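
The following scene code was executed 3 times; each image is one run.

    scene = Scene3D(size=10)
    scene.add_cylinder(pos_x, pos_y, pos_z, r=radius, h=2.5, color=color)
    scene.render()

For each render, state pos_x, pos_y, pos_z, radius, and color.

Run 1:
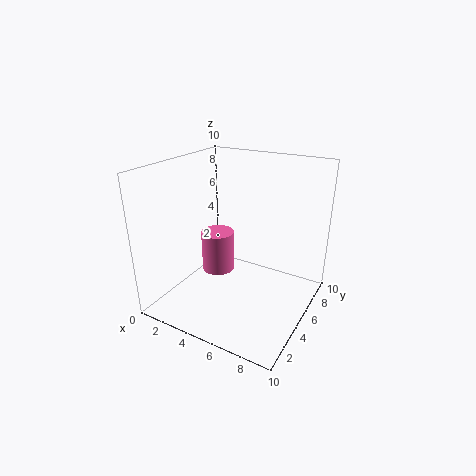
pos_x = 5
pos_y = 2.5
pos_z = 4
radius = 1
color = 'hotpink'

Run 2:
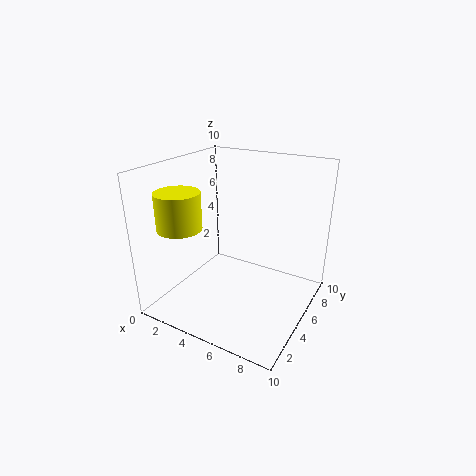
pos_x = 2
pos_y = 2.5
pos_z = 6
radius = 1.5
color = 'yellow'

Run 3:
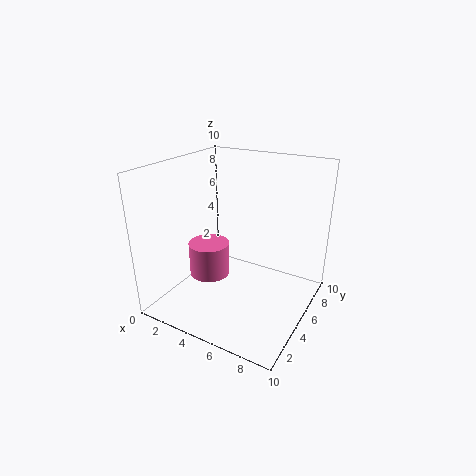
pos_x = 2.5
pos_y = 5
pos_z = 1.5
radius = 1.5
color = 'hotpink'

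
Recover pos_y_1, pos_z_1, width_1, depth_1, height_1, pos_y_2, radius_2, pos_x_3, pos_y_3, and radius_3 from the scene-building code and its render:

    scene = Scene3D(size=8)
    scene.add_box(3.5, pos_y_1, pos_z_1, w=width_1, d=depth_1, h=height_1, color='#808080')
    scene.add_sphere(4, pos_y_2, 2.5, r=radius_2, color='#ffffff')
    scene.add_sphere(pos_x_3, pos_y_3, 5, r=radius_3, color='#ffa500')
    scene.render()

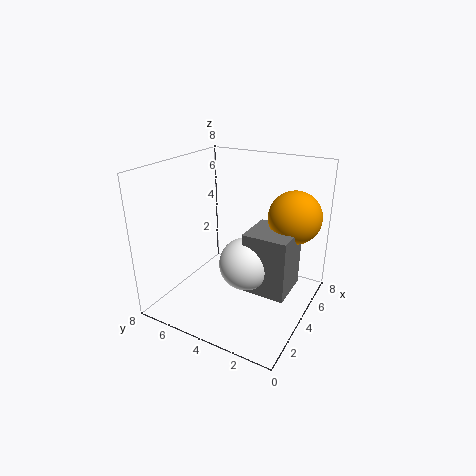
pos_y_1 = 1, pos_z_1 = 1, width_1 = 2.5, depth_1 = 2.5, height_1 = 3.5, pos_y_2 = 3.5, radius_2 = 1.5, pos_x_3 = 6, pos_y_3 = 1.5, radius_3 = 1.5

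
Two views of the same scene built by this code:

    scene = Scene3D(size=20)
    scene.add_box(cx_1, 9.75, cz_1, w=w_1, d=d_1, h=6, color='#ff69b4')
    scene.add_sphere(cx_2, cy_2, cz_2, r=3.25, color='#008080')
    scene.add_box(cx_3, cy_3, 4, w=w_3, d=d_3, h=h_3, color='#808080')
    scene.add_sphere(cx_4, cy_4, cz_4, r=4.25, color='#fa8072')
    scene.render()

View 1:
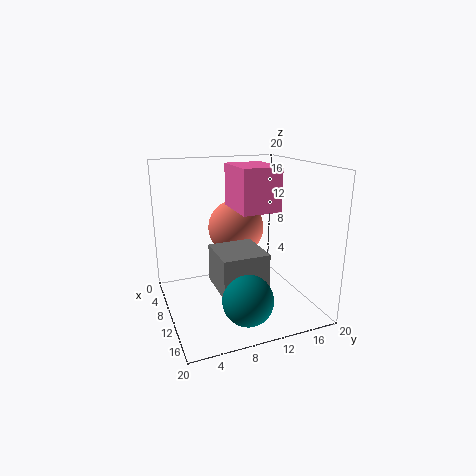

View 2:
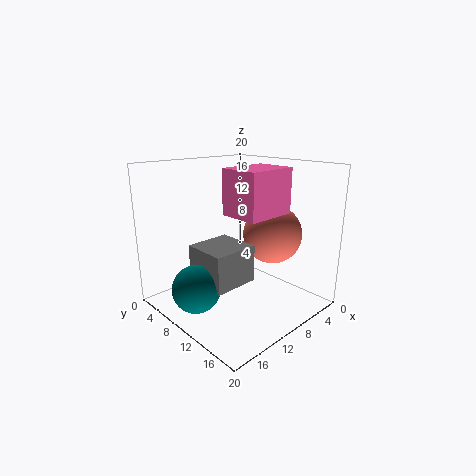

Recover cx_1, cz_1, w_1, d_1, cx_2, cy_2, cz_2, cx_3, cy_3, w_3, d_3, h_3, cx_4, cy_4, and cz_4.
cx_1 = 5.5, cz_1 = 13.75, w_1 = 7, d_1 = 5.5, cx_2 = 16.5, cy_2 = 8.75, cz_2 = 4, cx_3 = 9, cy_3 = 6, w_3 = 6.5, d_3 = 6.25, h_3 = 5.25, cx_4 = 4.75, cy_4 = 11.75, cz_4 = 9.75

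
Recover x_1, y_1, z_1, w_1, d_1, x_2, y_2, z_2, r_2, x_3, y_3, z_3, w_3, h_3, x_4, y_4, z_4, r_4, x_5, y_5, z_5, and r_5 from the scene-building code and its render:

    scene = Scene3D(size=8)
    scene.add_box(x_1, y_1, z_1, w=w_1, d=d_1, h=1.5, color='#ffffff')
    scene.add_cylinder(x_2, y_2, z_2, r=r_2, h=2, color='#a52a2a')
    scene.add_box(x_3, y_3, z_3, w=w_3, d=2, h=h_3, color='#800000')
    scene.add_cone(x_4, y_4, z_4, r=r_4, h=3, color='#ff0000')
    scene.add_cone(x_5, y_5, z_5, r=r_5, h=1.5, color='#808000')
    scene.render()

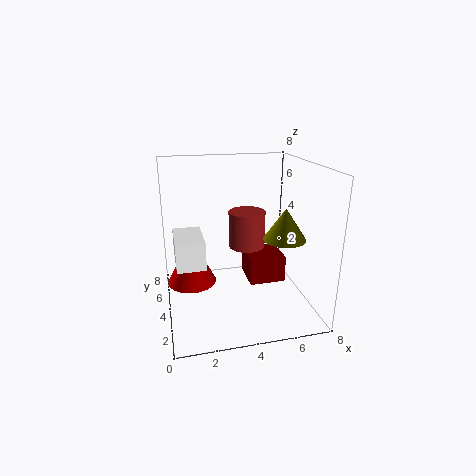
x_1 = 0.5
y_1 = 2.5
z_1 = 3
w_1 = 1.5
d_1 = 2.5
x_2 = 4.5
y_2 = 4
z_2 = 3.5
r_2 = 1
x_3 = 4.5
y_3 = 3
z_3 = 1.5
w_3 = 2
h_3 = 1.5
x_4 = 1.5
y_4 = 6
z_4 = 0.5
r_4 = 1.5
x_5 = 5.5
y_5 = 1
z_5 = 5
r_5 = 1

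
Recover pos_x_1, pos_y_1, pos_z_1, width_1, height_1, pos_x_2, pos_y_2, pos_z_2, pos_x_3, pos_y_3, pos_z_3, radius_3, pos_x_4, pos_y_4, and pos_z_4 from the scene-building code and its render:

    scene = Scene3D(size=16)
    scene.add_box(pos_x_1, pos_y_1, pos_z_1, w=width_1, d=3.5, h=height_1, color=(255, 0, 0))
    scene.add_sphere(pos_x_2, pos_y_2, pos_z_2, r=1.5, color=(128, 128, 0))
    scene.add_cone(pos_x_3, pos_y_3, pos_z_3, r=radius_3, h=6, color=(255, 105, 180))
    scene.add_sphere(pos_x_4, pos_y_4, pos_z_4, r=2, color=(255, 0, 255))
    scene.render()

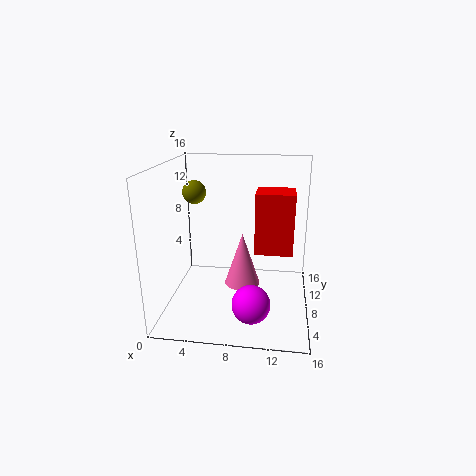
pos_x_1 = 10, pos_y_1 = 6, pos_z_1 = 7, width_1 = 4, height_1 = 6.5, pos_x_2 = 1.5, pos_y_2 = 14, pos_z_2 = 11.5, pos_x_3 = 8.5, pos_y_3 = 8, pos_z_3 = 2.5, radius_3 = 2, pos_x_4 = 10, pos_y_4 = 3.5, pos_z_4 = 2.5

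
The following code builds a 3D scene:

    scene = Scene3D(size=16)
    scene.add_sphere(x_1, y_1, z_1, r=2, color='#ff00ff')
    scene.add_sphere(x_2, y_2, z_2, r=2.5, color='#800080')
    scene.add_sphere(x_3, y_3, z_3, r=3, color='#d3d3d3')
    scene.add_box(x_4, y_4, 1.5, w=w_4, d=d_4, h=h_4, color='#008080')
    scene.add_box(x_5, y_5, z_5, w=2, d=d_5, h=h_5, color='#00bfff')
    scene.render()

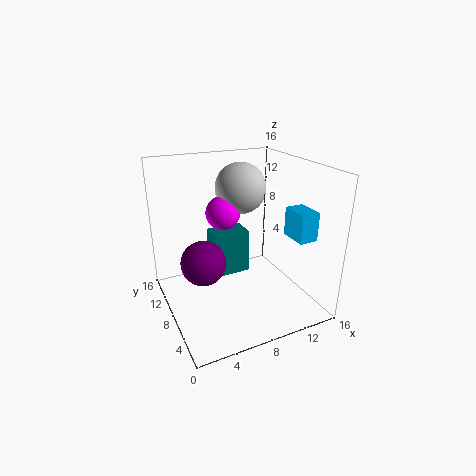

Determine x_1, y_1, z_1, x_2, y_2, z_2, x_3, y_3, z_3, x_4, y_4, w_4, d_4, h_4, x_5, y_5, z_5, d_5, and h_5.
x_1 = 7.5, y_1 = 11, z_1 = 10, x_2 = 4, y_2 = 8.5, z_2 = 5.5, x_3 = 10, y_3 = 11.5, z_3 = 12.5, x_4 = 6.5, y_4 = 11, w_4 = 4.5, d_4 = 3, h_4 = 5.5, x_5 = 12, y_5 = 2, z_5 = 9, d_5 = 3, h_5 = 3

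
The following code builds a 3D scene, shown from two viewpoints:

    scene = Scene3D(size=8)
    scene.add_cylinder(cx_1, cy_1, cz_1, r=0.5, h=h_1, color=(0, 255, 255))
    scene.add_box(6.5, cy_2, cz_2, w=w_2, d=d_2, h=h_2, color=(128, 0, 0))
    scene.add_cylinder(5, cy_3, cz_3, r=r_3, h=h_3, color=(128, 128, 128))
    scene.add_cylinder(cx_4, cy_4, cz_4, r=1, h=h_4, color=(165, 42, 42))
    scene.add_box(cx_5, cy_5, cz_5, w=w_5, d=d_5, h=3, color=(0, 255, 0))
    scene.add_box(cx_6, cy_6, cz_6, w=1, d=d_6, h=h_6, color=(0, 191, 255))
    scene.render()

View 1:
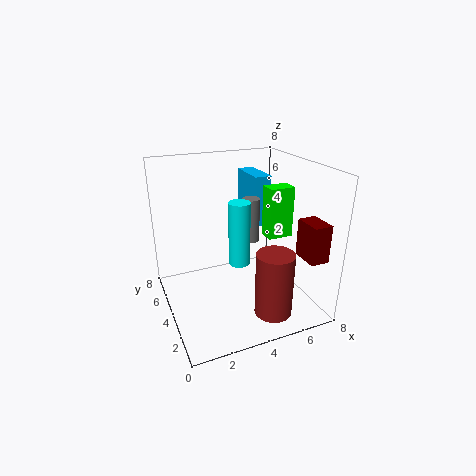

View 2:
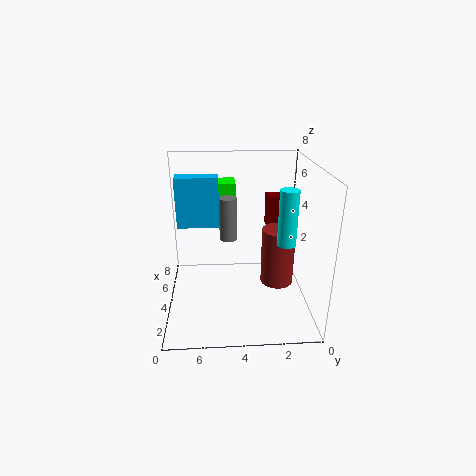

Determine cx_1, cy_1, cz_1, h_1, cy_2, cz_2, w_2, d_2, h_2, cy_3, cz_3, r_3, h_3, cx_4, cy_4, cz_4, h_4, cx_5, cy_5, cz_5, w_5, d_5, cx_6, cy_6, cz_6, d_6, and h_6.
cx_1 = 3
cy_1 = 1.5
cz_1 = 4
h_1 = 3
cy_2 = 0.5
cz_2 = 3.5
w_2 = 1
d_2 = 1.5
h_2 = 2
cy_3 = 4.5
cz_3 = 3.5
r_3 = 0.5
h_3 = 2.5
cx_4 = 5
cy_4 = 1.5
cz_4 = 0.5
h_4 = 3.5
cx_5 = 6
cy_5 = 4
cz_5 = 3.5
w_5 = 1.5
d_5 = 1
cx_6 = 5.5
cy_6 = 5
cz_6 = 4
d_6 = 2.5
h_6 = 3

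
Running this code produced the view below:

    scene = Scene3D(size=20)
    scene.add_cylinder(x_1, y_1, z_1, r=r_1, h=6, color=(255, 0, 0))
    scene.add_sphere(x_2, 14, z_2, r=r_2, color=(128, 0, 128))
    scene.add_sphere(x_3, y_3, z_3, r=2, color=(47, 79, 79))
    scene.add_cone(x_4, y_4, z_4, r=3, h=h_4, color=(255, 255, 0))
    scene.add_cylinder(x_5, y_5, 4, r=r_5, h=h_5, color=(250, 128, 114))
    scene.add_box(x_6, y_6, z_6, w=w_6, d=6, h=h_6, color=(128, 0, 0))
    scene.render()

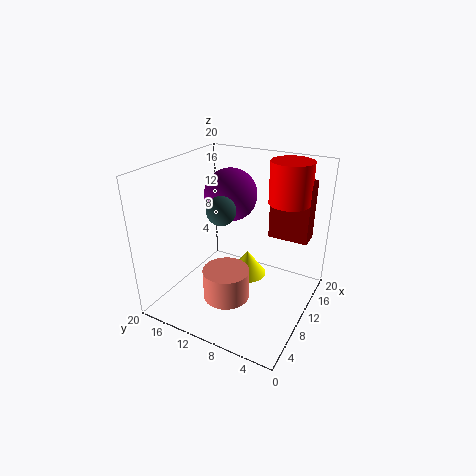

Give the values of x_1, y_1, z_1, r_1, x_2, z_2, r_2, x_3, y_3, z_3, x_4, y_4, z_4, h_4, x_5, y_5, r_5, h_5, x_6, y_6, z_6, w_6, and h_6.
x_1 = 16, y_1 = 5, z_1 = 14, r_1 = 3, x_2 = 15, z_2 = 14, r_2 = 4, x_3 = 9, y_3 = 12, z_3 = 14, x_4 = 15, y_4 = 11, z_4 = 1, h_4 = 4, x_5 = 5, y_5 = 9, r_5 = 3, h_5 = 4, x_6 = 16, y_6 = 2, z_6 = 8, w_6 = 3, h_6 = 9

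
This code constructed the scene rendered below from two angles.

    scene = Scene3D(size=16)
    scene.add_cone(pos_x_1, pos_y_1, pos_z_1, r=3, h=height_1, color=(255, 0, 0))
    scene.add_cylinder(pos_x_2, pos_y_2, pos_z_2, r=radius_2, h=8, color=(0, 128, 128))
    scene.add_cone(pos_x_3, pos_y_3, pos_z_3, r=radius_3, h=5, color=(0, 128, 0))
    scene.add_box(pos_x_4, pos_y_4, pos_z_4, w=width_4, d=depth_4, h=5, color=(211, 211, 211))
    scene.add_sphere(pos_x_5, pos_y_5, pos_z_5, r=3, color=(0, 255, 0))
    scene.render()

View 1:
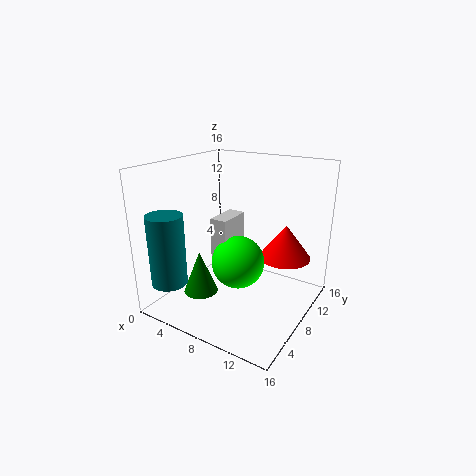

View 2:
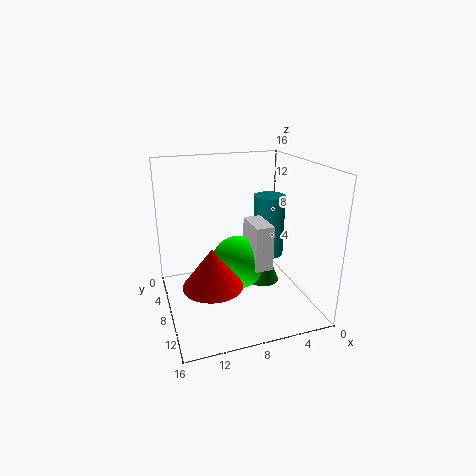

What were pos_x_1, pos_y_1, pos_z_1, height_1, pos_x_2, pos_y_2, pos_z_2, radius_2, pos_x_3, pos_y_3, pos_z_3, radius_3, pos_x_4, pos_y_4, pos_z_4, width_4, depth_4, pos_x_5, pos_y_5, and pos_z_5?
pos_x_1 = 12, pos_y_1 = 12, pos_z_1 = 5, height_1 = 4, pos_x_2 = 2, pos_y_2 = 3, pos_z_2 = 3, radius_2 = 2, pos_x_3 = 4, pos_y_3 = 6, pos_z_3 = 1, radius_3 = 2, pos_x_4 = 5, pos_y_4 = 7, pos_z_4 = 5, width_4 = 2, depth_4 = 4, pos_x_5 = 8, pos_y_5 = 8, pos_z_5 = 5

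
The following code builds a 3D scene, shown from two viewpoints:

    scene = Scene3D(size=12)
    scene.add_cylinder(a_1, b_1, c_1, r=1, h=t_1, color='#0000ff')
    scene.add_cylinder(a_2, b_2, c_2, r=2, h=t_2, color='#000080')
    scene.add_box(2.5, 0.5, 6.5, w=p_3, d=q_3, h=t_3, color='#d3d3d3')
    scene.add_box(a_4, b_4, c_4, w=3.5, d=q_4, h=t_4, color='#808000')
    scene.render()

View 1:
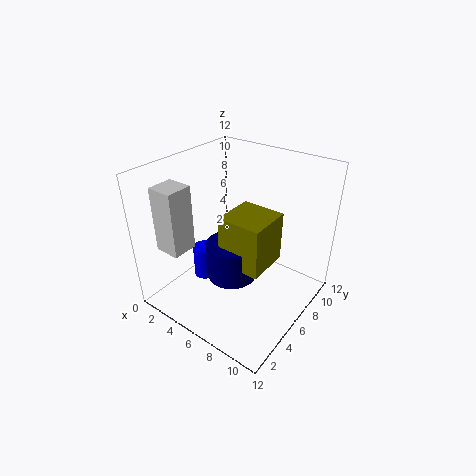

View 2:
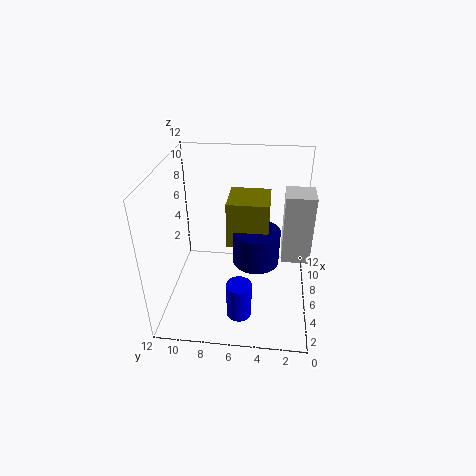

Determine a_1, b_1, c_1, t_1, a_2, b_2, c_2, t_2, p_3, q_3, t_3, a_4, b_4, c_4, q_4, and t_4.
a_1 = 2.5
b_1 = 5.5
c_1 = 1
t_1 = 3
a_2 = 6.5
b_2 = 4.5
c_2 = 3.5
t_2 = 3
p_3 = 2
q_3 = 2
t_3 = 5
a_4 = 6
b_4 = 3.5
c_4 = 5
q_4 = 3.5
t_4 = 4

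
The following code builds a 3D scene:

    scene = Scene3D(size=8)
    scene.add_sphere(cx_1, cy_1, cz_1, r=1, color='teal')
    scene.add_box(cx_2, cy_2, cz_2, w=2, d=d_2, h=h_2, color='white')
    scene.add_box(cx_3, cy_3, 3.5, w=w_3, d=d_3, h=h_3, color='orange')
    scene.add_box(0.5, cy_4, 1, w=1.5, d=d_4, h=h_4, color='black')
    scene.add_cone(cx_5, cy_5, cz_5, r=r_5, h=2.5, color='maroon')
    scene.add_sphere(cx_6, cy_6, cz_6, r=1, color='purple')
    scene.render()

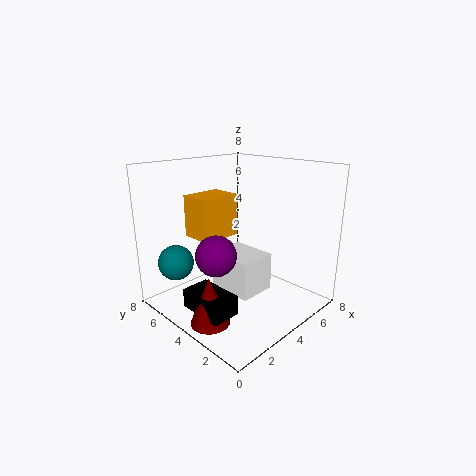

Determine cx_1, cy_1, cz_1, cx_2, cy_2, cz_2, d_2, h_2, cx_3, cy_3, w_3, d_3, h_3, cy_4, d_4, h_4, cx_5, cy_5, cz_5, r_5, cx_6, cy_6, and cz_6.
cx_1 = 1.5
cy_1 = 6.5
cz_1 = 2.5
cx_2 = 2.5
cy_2 = 2
cz_2 = 1.5
d_2 = 2.5
h_2 = 2
cx_3 = 3
cy_3 = 5.5
w_3 = 2.5
d_3 = 2
h_3 = 2.5
cy_4 = 2
d_4 = 2.5
h_4 = 1
cx_5 = 1
cy_5 = 3
cz_5 = 0.5
r_5 = 1
cx_6 = 1.5
cy_6 = 3
cz_6 = 4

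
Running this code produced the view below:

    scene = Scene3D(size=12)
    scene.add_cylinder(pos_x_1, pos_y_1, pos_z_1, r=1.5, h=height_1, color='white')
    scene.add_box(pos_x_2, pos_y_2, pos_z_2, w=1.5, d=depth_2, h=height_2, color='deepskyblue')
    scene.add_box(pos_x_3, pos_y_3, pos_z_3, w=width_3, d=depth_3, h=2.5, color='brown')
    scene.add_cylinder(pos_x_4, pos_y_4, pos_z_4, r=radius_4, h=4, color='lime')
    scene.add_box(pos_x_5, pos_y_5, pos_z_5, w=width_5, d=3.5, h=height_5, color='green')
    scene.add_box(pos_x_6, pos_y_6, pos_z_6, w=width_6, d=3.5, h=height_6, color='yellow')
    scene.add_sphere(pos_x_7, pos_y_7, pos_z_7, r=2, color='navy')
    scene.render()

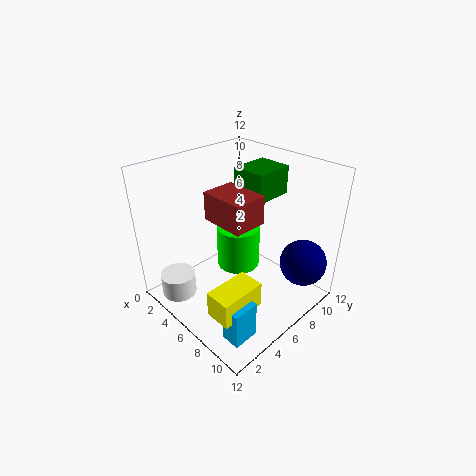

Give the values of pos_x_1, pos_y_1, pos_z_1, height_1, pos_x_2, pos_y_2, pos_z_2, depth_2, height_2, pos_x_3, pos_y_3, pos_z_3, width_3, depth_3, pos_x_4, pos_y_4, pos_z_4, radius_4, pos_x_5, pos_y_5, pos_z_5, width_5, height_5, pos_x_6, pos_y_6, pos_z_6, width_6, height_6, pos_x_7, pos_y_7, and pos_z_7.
pos_x_1 = 2.5
pos_y_1 = 2
pos_z_1 = 0.5
height_1 = 2
pos_x_2 = 9.5
pos_y_2 = 1
pos_z_2 = 1
depth_2 = 2
height_2 = 3
pos_x_3 = 3
pos_y_3 = 5
pos_z_3 = 7
width_3 = 4
depth_3 = 3
pos_x_4 = 4
pos_y_4 = 8
pos_z_4 = 1.5
radius_4 = 2
pos_x_5 = 3.5
pos_y_5 = 8
pos_z_5 = 8.5
width_5 = 3
height_5 = 2.5
pos_x_6 = 8.5
pos_y_6 = 0.5
pos_z_6 = 3
width_6 = 2
height_6 = 2
pos_x_7 = 10
pos_y_7 = 10
pos_z_7 = 3.5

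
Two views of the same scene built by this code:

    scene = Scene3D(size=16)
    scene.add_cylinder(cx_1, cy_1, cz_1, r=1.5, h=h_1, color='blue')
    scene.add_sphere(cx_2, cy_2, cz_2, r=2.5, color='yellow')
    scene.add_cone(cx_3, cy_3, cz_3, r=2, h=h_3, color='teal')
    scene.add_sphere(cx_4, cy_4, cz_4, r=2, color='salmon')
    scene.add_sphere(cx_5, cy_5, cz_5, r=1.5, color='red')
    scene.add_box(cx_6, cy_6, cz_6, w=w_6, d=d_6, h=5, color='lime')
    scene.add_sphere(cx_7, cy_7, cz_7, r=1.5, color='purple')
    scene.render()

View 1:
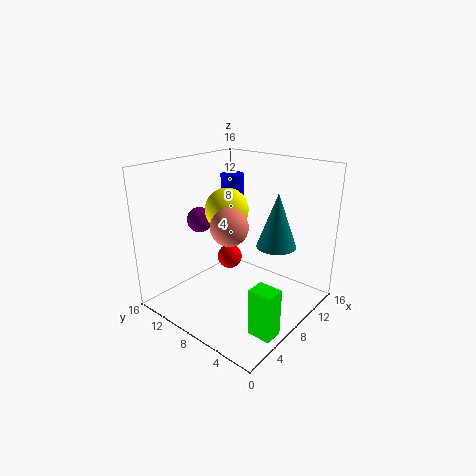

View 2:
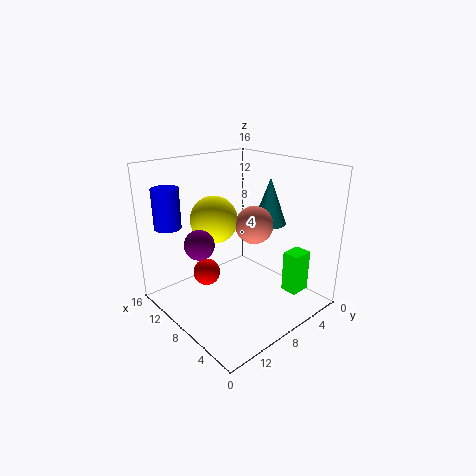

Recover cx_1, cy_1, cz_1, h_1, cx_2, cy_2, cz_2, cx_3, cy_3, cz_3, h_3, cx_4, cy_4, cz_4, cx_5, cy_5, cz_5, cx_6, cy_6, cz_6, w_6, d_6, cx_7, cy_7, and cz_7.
cx_1 = 13.5; cy_1 = 13.5; cz_1 = 9; h_1 = 4.5; cx_2 = 9; cy_2 = 10.5; cz_2 = 10.5; cx_3 = 8; cy_3 = 3; cz_3 = 8.5; h_3 = 5.5; cx_4 = 6; cy_4 = 7.5; cz_4 = 10; cx_5 = 10; cy_5 = 11; cz_5 = 4; cx_6 = 3.5; cy_6 = 0.5; cz_6 = 0.5; w_6 = 2; d_6 = 2.5; cx_7 = 7.5; cy_7 = 13.5; cz_7 = 9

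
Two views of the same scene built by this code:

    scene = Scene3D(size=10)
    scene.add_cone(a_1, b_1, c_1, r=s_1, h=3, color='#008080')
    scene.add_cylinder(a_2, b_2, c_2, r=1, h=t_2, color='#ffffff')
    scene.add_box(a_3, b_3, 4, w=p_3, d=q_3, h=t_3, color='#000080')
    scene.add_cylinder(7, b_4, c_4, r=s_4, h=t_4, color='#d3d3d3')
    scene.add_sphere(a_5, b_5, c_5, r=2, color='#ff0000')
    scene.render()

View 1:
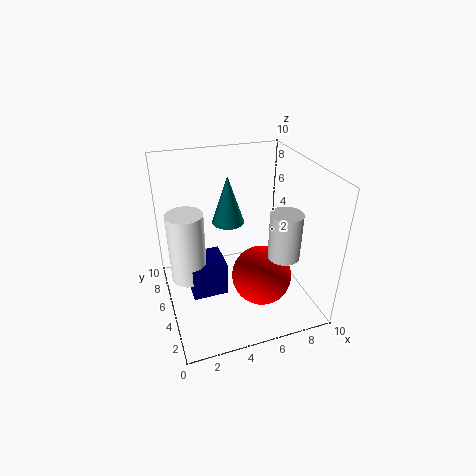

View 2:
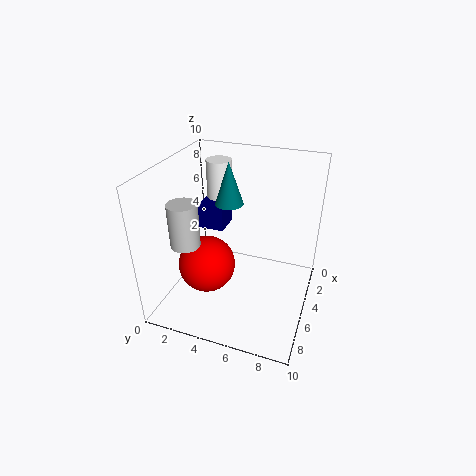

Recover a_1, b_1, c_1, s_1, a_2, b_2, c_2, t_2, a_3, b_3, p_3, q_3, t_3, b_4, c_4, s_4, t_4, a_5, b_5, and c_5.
a_1 = 4, b_1 = 4, c_1 = 7, s_1 = 1, a_2 = 1, b_2 = 2, c_2 = 5, t_2 = 4, a_3 = 1, b_3 = 1, p_3 = 2, q_3 = 2, t_3 = 2, b_4 = 2, c_4 = 5, s_4 = 1, t_4 = 3, a_5 = 6, b_5 = 3, c_5 = 3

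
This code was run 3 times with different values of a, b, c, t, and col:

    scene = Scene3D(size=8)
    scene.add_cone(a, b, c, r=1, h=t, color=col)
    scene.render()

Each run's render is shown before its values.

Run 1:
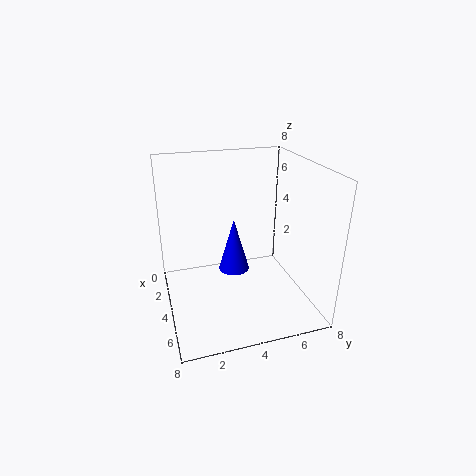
a = 1.5, b = 4.5, c = 0.5, t = 3.5, col = 'blue'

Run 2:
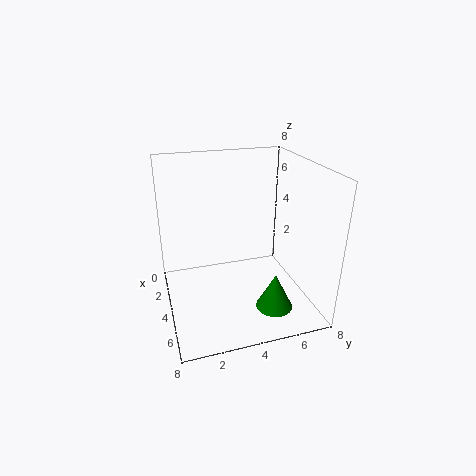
a = 6, b = 5.5, c = 0.5, t = 2, col = 'green'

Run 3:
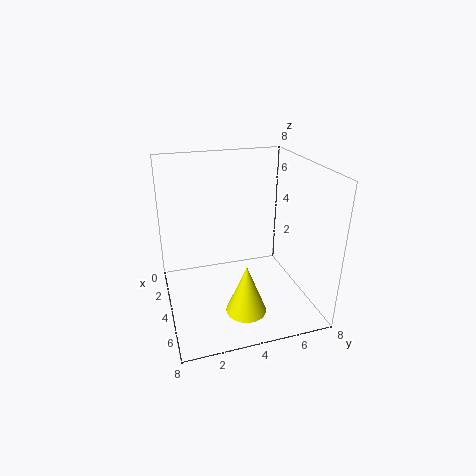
a = 7, b = 3.5, c = 1.5, t = 2.5, col = 'yellow'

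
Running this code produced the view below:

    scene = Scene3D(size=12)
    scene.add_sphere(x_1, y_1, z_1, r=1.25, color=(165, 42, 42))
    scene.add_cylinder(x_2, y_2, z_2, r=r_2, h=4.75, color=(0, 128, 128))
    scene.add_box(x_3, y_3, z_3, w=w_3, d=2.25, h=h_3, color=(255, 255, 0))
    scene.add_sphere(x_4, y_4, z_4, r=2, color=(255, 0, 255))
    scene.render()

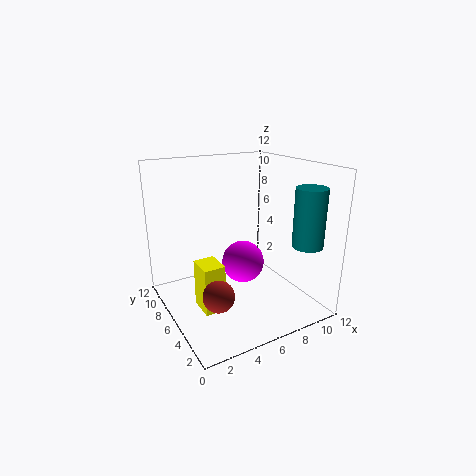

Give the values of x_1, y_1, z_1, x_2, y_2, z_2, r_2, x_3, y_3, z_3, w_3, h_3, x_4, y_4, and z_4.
x_1 = 3
y_1 = 3.75
z_1 = 2.5
x_2 = 10.25
y_2 = 2.25
z_2 = 5.75
r_2 = 1.25
x_3 = 2.25
y_3 = 4.5
z_3 = 0.5
w_3 = 1.75
h_3 = 4
x_4 = 8
y_4 = 8.5
z_4 = 2.25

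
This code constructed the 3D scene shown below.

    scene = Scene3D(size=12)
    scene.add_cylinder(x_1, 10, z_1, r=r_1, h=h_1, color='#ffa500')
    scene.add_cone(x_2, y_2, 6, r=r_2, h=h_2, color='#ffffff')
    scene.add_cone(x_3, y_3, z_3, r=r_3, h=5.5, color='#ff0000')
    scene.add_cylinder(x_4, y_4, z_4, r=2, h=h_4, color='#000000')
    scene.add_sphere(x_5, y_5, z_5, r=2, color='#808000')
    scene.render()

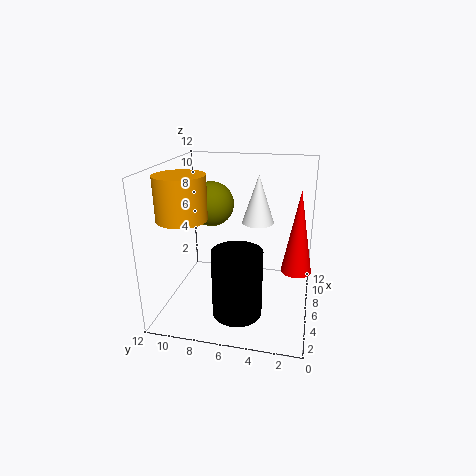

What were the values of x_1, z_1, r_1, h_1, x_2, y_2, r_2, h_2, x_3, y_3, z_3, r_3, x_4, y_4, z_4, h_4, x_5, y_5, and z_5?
x_1 = 4
z_1 = 8
r_1 = 2
h_1 = 3.5
x_2 = 10
y_2 = 5
r_2 = 1.5
h_2 = 4.5
x_3 = 1.5
y_3 = 1
z_3 = 6
r_3 = 1
x_4 = 3.5
y_4 = 5.5
z_4 = 0.5
h_4 = 5.5
x_5 = 8.5
y_5 = 9
z_5 = 8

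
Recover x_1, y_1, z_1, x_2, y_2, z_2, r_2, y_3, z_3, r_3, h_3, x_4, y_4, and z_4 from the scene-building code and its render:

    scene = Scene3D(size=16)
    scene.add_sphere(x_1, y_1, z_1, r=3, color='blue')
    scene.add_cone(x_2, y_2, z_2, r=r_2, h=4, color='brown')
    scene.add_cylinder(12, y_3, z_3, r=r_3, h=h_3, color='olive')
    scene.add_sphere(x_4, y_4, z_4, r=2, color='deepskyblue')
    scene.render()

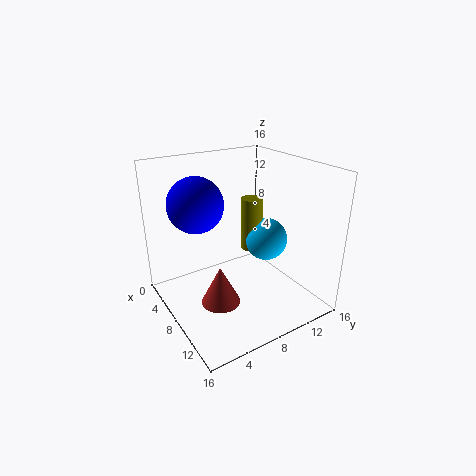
x_1 = 6, y_1 = 4, z_1 = 12, x_2 = 11, y_2 = 4, z_2 = 3, r_2 = 2, y_3 = 7, z_3 = 9, r_3 = 1, h_3 = 5, x_4 = 13, y_4 = 8, z_4 = 10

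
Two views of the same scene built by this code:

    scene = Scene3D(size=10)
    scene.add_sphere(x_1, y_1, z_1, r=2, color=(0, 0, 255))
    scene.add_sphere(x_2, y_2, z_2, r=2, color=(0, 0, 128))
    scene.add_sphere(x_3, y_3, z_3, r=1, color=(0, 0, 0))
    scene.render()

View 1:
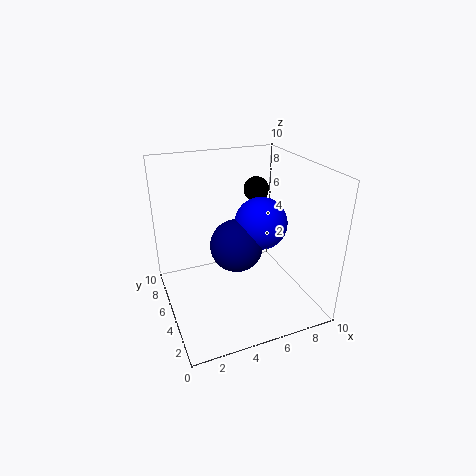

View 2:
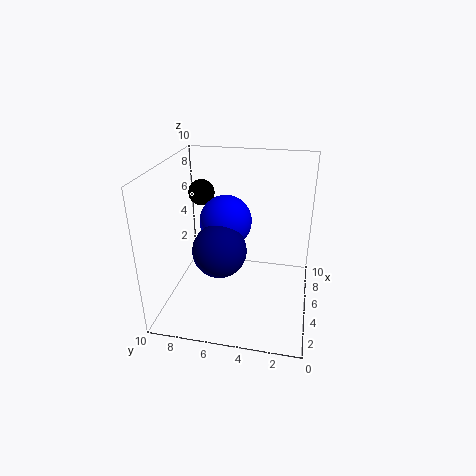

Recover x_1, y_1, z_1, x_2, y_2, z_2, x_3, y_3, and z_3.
x_1 = 7.5, y_1 = 6.5, z_1 = 5, x_2 = 5.5, y_2 = 6.5, z_2 = 3.5, x_3 = 8, y_3 = 8.5, z_3 = 7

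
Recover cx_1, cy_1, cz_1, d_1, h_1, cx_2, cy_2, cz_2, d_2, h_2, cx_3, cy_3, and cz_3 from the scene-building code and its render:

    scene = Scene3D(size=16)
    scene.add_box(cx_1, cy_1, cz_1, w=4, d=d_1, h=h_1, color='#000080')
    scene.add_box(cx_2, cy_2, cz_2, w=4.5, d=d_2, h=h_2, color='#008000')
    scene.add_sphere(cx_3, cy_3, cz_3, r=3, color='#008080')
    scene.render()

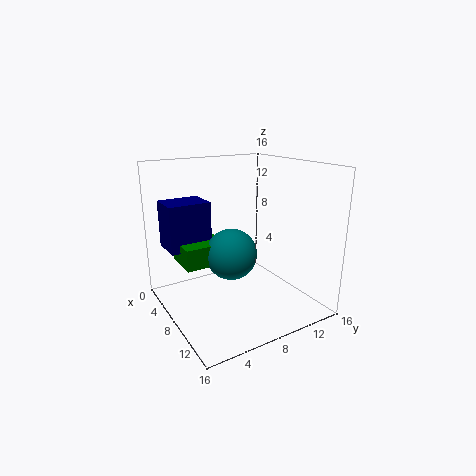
cx_1 = 0.5; cy_1 = 1.5; cz_1 = 6; d_1 = 5; h_1 = 5.5; cx_2 = 2; cy_2 = 2.5; cz_2 = 4.5; d_2 = 5; h_2 = 2.5; cx_3 = 6.5; cy_3 = 8; cz_3 = 5.5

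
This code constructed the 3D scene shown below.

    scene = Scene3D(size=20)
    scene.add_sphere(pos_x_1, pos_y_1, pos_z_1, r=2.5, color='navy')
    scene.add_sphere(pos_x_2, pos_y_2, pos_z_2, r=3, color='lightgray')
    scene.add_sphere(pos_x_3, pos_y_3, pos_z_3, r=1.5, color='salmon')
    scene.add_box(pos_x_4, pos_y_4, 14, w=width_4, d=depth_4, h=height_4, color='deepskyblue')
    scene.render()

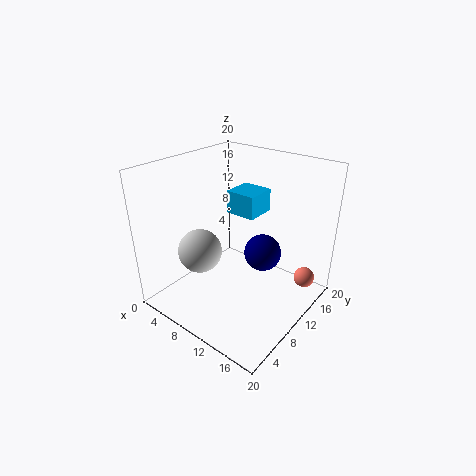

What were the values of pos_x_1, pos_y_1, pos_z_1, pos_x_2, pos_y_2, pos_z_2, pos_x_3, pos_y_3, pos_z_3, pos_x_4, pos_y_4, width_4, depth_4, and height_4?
pos_x_1 = 13.5; pos_y_1 = 11; pos_z_1 = 8.5; pos_x_2 = 6.5; pos_y_2 = 6; pos_z_2 = 8.5; pos_x_3 = 17.5; pos_y_3 = 16.5; pos_z_3 = 3; pos_x_4 = 9; pos_y_4 = 9; width_4 = 4; depth_4 = 4; height_4 = 3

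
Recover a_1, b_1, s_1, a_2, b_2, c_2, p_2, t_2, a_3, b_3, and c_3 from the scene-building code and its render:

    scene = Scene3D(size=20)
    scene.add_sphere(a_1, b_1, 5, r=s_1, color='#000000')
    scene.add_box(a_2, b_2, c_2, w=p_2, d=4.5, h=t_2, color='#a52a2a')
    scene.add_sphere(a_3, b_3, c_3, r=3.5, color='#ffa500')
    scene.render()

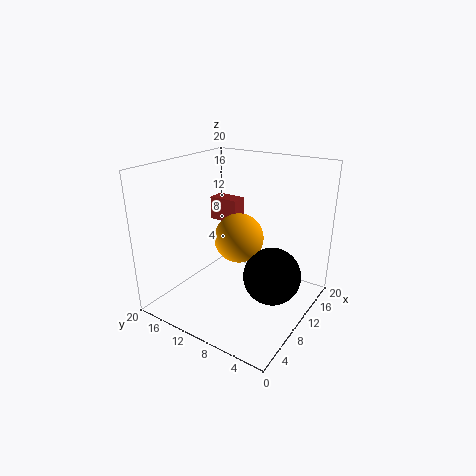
a_1 = 11, b_1 = 5, s_1 = 4, a_2 = 13, b_2 = 12.5, c_2 = 10.5, p_2 = 2.5, t_2 = 3.5, a_3 = 11, b_3 = 10.5, c_3 = 9.5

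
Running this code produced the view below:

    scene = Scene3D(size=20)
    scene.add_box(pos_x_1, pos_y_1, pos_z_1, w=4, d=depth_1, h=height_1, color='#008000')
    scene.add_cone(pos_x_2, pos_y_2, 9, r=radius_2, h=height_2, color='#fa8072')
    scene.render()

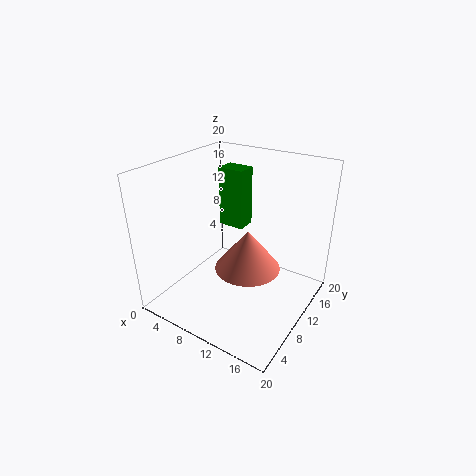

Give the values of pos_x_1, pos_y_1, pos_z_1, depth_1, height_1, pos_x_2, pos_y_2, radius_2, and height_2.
pos_x_1 = 4, pos_y_1 = 14, pos_z_1 = 9, depth_1 = 3, height_1 = 9, pos_x_2 = 14, pos_y_2 = 6, radius_2 = 4, height_2 = 5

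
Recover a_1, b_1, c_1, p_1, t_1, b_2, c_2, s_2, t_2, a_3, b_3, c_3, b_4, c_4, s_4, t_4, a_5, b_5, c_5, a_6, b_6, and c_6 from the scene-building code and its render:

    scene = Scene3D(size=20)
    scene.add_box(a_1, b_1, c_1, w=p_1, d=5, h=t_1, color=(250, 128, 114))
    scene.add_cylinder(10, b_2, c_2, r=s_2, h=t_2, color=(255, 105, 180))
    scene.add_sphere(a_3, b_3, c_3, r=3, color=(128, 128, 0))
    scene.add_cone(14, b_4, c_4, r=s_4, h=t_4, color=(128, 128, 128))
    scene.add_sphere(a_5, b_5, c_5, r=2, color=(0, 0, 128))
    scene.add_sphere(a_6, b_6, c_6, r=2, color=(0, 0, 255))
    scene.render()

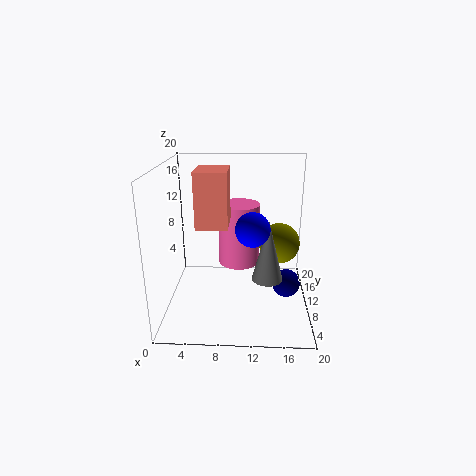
a_1 = 5; b_1 = 5; c_1 = 13; p_1 = 4; t_1 = 7; b_2 = 13; c_2 = 5; s_2 = 3; t_2 = 9; a_3 = 16; b_3 = 13; c_3 = 8; b_4 = 6; c_4 = 6; s_4 = 2; t_4 = 8; a_5 = 17; b_5 = 10; c_5 = 3; a_6 = 12; b_6 = 3; c_6 = 14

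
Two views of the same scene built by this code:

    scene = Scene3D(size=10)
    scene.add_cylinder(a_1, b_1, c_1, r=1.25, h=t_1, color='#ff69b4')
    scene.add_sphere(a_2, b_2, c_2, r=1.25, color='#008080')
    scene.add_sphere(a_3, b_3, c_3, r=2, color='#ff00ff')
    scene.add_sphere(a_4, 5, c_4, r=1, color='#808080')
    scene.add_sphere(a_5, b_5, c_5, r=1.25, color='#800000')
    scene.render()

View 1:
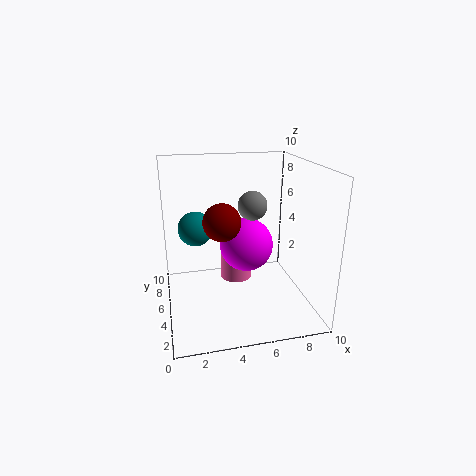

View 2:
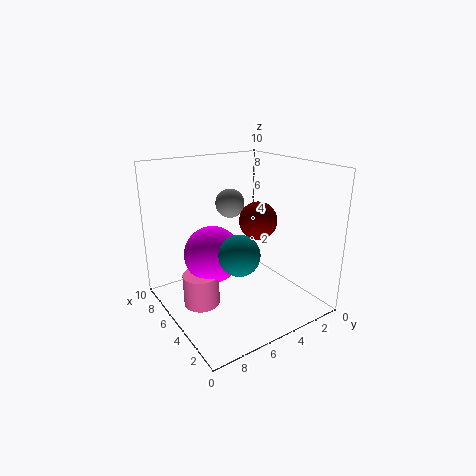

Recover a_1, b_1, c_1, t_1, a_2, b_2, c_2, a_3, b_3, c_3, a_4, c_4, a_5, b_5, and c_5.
a_1 = 5.5
b_1 = 7.75
c_1 = 0.5
t_1 = 2.25
a_2 = 2.25
b_2 = 6.75
c_2 = 5.25
a_3 = 6
b_3 = 6.5
c_3 = 3.75
a_4 = 6
c_4 = 7.25
a_5 = 3.75
b_5 = 4.25
c_5 = 6.5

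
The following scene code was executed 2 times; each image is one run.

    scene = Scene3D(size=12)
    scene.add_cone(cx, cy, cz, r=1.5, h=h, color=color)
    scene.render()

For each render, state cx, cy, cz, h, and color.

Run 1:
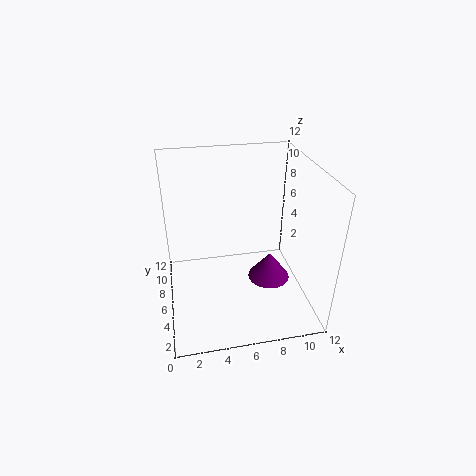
cx = 7.5
cy = 2
cz = 5
h = 2
color = 'purple'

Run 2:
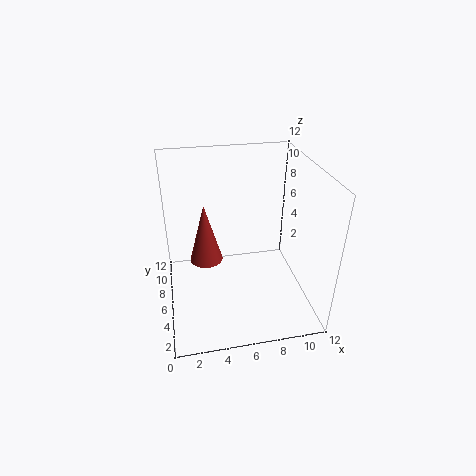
cx = 3.5
cy = 8.5
cz = 2.5
h = 5.5
color = 'brown'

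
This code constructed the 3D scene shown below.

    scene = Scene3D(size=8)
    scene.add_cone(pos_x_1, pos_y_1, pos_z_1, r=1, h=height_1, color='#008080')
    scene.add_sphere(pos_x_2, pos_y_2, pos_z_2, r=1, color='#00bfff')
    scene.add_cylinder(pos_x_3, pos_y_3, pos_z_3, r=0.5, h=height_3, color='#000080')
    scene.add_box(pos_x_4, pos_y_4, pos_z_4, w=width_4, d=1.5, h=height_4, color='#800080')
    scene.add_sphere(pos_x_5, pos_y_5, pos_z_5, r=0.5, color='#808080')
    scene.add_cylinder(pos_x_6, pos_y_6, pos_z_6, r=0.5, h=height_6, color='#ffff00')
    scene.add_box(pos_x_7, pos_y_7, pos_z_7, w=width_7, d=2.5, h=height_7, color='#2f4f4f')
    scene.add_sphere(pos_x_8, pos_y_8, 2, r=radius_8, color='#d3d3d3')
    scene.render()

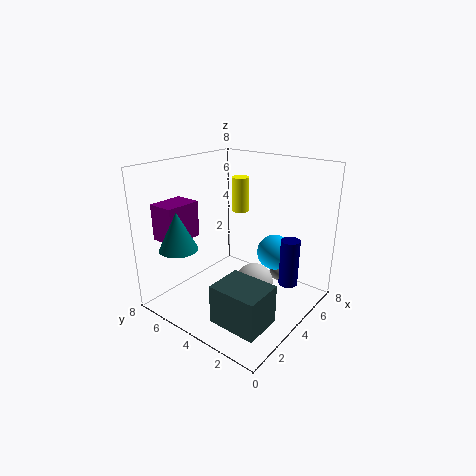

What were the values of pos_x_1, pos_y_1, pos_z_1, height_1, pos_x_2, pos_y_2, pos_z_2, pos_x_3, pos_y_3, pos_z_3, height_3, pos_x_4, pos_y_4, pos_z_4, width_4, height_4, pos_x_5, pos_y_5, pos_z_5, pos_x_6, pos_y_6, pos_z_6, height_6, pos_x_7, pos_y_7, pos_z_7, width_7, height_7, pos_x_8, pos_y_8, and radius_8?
pos_x_1 = 1, pos_y_1 = 5.5, pos_z_1 = 4, height_1 = 2, pos_x_2 = 5.5, pos_y_2 = 2.5, pos_z_2 = 3, pos_x_3 = 4.5, pos_y_3 = 1, pos_z_3 = 2, height_3 = 2.5, pos_x_4 = 1, pos_y_4 = 6, pos_z_4 = 4, width_4 = 2, height_4 = 2, pos_x_5 = 6, pos_y_5 = 2.5, pos_z_5 = 1.5, pos_x_6 = 5.5, pos_y_6 = 5, pos_z_6 = 5, height_6 = 2, pos_x_7 = 0.5, pos_y_7 = 0.5, pos_z_7 = 1, width_7 = 2, height_7 = 2, pos_x_8 = 3.5, pos_y_8 = 2.5, radius_8 = 1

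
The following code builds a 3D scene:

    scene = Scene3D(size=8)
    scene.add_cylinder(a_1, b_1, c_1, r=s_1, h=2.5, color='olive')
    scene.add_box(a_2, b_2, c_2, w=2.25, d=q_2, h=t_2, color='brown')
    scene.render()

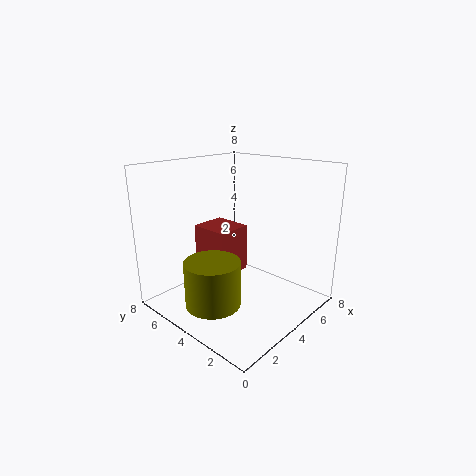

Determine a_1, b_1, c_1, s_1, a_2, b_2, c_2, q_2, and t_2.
a_1 = 2
b_1 = 4
c_1 = 0.75
s_1 = 1.5
a_2 = 4.25
b_2 = 5.5
c_2 = 0.75
q_2 = 2.5
t_2 = 3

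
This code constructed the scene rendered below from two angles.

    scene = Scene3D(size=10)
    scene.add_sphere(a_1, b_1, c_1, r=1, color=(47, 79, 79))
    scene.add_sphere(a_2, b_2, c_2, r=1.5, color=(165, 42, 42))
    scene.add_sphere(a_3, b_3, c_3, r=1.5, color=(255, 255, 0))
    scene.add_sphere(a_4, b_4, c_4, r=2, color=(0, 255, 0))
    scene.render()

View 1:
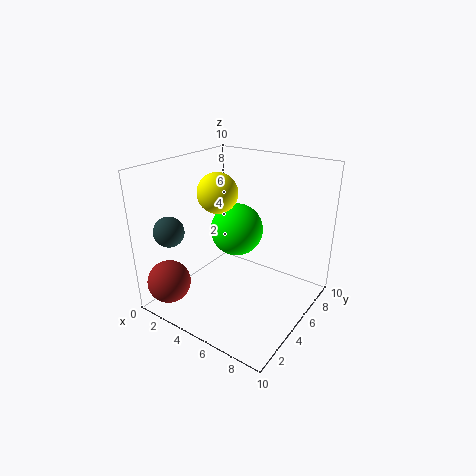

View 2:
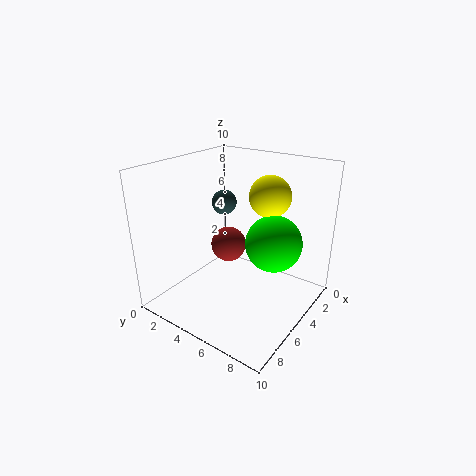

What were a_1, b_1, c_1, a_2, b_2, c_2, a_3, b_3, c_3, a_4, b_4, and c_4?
a_1 = 2
b_1 = 1.5
c_1 = 6
a_2 = 1.5
b_2 = 1.5
c_2 = 2
a_3 = 2.5
b_3 = 6
c_3 = 7.5
a_4 = 3.5
b_4 = 7
c_4 = 4.5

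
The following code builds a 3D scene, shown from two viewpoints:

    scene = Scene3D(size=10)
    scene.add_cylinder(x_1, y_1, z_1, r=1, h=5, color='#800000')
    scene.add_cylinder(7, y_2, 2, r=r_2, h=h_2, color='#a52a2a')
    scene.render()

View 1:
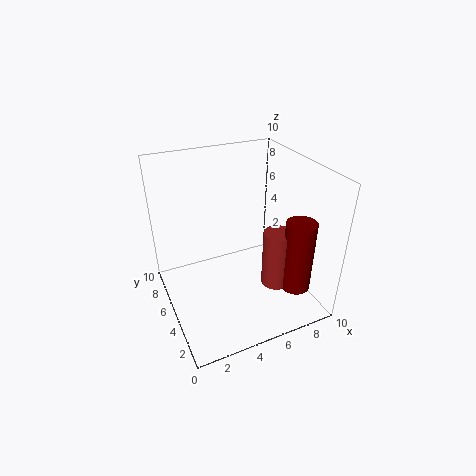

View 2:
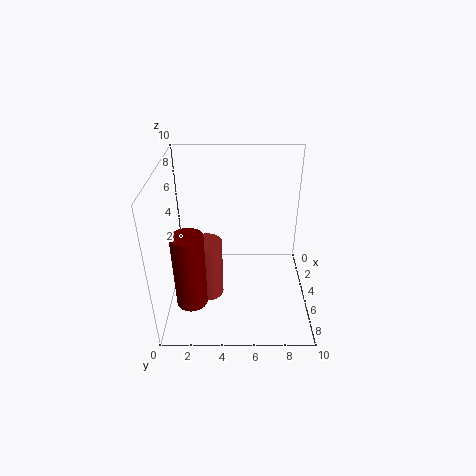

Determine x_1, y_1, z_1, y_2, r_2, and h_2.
x_1 = 8; y_1 = 2; z_1 = 2; y_2 = 3; r_2 = 1; h_2 = 4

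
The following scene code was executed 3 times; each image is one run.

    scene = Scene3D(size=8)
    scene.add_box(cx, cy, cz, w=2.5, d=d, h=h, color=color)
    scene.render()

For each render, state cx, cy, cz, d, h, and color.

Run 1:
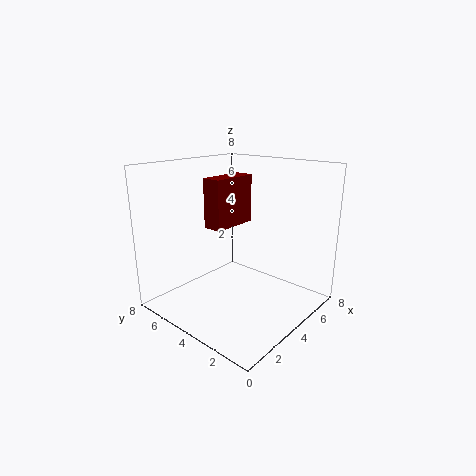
cx = 2; cy = 3.5; cz = 5; d = 1; h = 2.5; color = 'maroon'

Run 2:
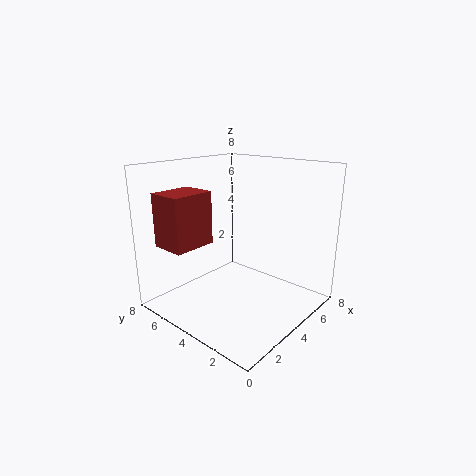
cx = 1; cy = 5.5; cz = 3.5; d = 2; h = 3; color = 'brown'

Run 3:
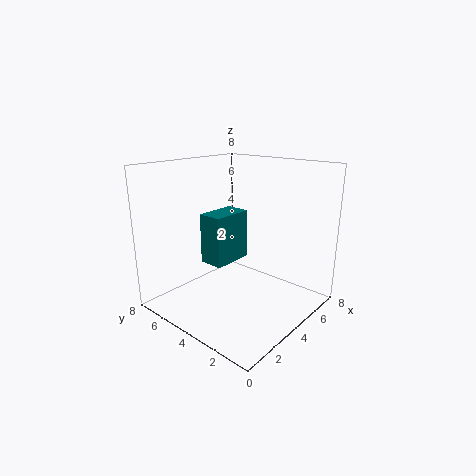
cx = 3.5; cy = 5; cz = 2; d = 1.5; h = 3; color = 'teal'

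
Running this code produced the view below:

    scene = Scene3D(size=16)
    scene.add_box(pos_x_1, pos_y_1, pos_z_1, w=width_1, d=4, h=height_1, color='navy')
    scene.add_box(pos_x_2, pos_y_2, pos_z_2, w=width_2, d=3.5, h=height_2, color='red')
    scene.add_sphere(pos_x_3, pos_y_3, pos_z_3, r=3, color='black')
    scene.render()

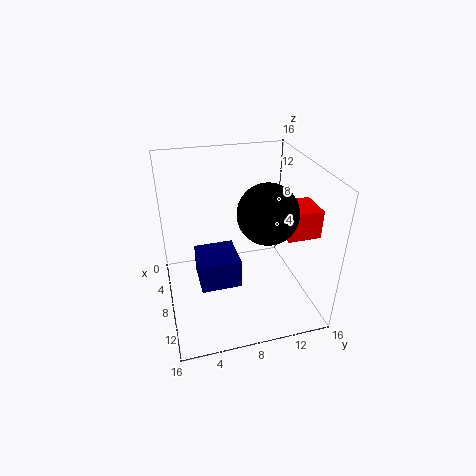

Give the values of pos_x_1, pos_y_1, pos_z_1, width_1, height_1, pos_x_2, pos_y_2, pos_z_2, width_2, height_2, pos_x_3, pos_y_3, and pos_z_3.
pos_x_1 = 9; pos_y_1 = 3; pos_z_1 = 5.5; width_1 = 4; height_1 = 3; pos_x_2 = 9; pos_y_2 = 12; pos_z_2 = 9.5; width_2 = 3.5; height_2 = 3; pos_x_3 = 11.5; pos_y_3 = 10; pos_z_3 = 12.5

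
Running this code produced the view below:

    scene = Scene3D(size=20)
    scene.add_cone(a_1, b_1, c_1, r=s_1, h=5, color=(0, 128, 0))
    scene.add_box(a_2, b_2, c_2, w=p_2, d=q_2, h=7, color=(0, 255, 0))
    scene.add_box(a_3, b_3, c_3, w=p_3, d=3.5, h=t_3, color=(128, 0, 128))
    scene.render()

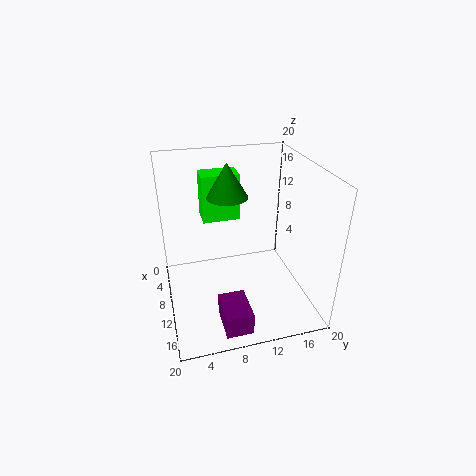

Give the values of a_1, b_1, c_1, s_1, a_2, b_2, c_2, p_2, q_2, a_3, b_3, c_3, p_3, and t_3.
a_1 = 6, b_1 = 9.5, c_1 = 14.5, s_1 = 3, a_2 = 2, b_2 = 6, c_2 = 10.5, p_2 = 3.5, q_2 = 5.5, a_3 = 14.5, b_3 = 6, c_3 = 1.5, p_3 = 5, t_3 = 3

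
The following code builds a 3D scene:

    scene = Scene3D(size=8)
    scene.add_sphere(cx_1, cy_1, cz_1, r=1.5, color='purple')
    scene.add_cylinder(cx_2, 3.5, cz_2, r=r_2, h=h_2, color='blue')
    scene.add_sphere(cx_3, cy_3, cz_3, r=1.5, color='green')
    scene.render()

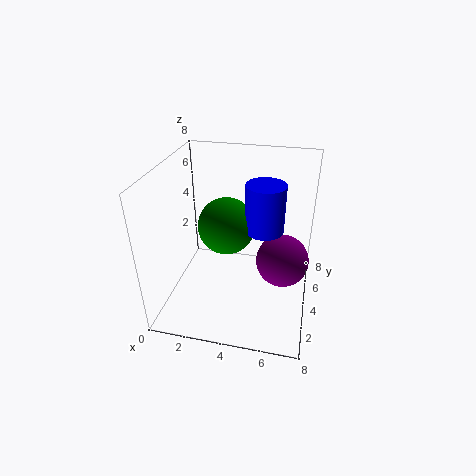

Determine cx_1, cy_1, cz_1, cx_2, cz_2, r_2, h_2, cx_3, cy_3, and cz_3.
cx_1 = 6.5
cy_1 = 4.5
cz_1 = 2.5
cx_2 = 5.5
cz_2 = 5
r_2 = 1
h_2 = 2.5
cx_3 = 3.5
cy_3 = 3.5
cz_3 = 5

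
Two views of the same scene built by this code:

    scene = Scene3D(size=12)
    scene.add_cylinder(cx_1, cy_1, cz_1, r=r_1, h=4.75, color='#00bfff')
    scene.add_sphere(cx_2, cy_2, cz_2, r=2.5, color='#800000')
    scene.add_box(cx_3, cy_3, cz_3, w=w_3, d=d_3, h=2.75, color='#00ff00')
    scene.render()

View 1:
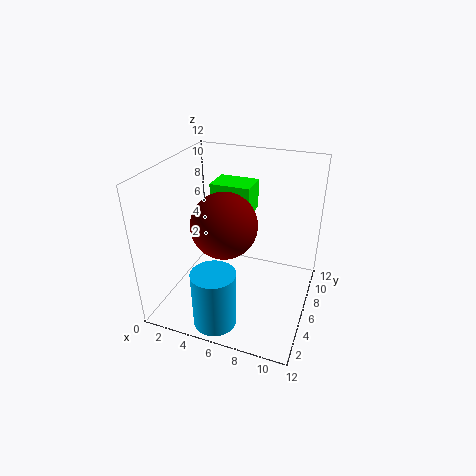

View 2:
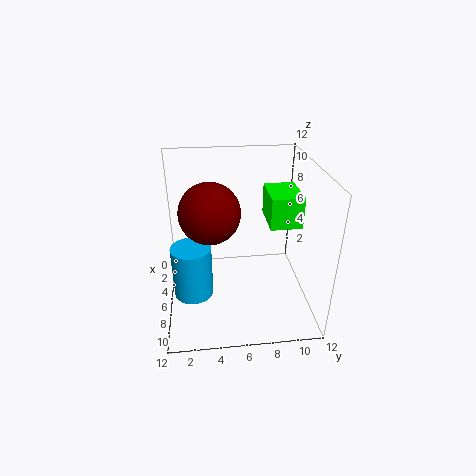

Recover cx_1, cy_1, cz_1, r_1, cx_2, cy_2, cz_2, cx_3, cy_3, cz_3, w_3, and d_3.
cx_1 = 5.5, cy_1 = 2, cz_1 = 0.25, r_1 = 1.75, cx_2 = 5.75, cy_2 = 3.75, cz_2 = 8.25, cx_3 = 2.25, cy_3 = 8.75, cz_3 = 6.5, w_3 = 3.75, d_3 = 2.75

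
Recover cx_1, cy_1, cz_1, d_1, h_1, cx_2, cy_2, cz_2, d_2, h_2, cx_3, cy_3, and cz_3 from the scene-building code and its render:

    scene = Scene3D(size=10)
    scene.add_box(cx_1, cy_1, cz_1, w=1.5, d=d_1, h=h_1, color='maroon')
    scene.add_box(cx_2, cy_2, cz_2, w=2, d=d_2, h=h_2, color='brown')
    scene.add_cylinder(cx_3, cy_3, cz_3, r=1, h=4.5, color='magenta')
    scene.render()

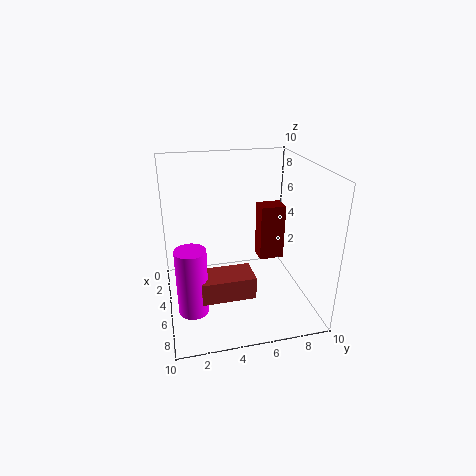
cx_1 = 1, cy_1 = 7.5, cz_1 = 1.5, d_1 = 2, h_1 = 4.5, cx_2 = 6, cy_2 = 2, cz_2 = 2, d_2 = 3.5, h_2 = 1.5, cx_3 = 7, cy_3 = 1.5, cz_3 = 1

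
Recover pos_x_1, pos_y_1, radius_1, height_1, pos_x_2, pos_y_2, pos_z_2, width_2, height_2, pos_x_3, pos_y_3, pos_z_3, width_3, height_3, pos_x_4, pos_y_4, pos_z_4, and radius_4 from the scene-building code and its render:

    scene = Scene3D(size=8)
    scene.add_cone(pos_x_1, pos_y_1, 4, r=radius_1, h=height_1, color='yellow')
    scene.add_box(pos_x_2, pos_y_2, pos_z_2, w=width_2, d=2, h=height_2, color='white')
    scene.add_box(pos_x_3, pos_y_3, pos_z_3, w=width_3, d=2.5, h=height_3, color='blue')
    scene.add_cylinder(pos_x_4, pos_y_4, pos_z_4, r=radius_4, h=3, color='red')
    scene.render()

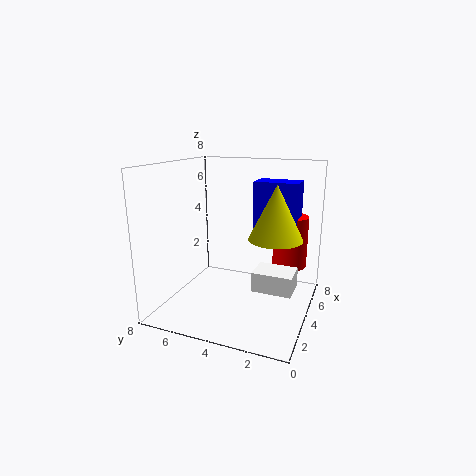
pos_x_1 = 4.5, pos_y_1 = 2, radius_1 = 1.5, height_1 = 3, pos_x_2 = 2, pos_y_2 = 0.5, pos_z_2 = 2, width_2 = 1.5, height_2 = 1, pos_x_3 = 5, pos_y_3 = 1, pos_z_3 = 3.5, width_3 = 1.5, height_3 = 3.5, pos_x_4 = 6, pos_y_4 = 1.5, pos_z_4 = 2, radius_4 = 1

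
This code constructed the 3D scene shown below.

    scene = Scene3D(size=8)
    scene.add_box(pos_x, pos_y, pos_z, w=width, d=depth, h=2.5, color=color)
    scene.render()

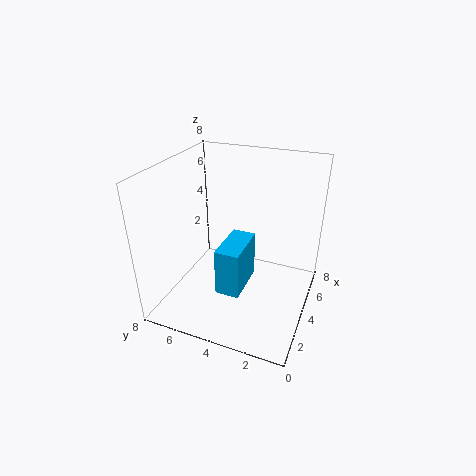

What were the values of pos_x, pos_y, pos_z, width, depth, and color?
pos_x = 1.5; pos_y = 3; pos_z = 2; width = 2.5; depth = 1.25; color = 'deepskyblue'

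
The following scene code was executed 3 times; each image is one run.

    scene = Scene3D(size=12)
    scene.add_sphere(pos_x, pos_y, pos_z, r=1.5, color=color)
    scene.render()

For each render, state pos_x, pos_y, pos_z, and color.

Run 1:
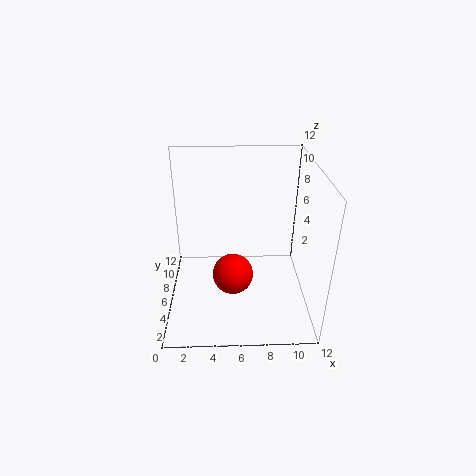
pos_x = 5.5
pos_y = 2.5
pos_z = 5
color = 'red'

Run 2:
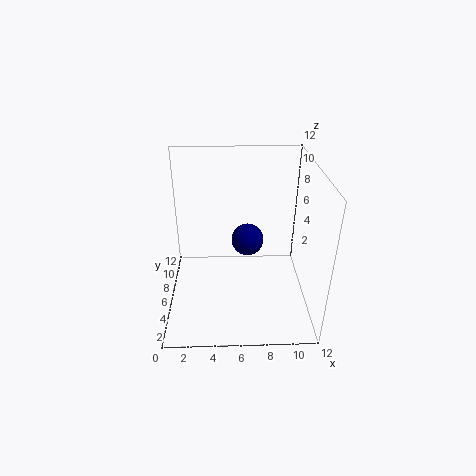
pos_x = 7
pos_y = 9
pos_z = 4
color = 'navy'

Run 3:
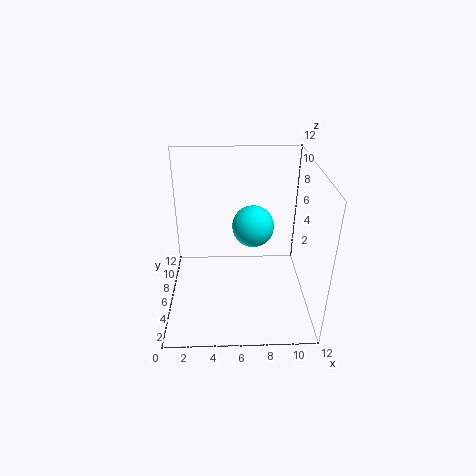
pos_x = 7
pos_y = 3.5
pos_z = 8.5
color = 'cyan'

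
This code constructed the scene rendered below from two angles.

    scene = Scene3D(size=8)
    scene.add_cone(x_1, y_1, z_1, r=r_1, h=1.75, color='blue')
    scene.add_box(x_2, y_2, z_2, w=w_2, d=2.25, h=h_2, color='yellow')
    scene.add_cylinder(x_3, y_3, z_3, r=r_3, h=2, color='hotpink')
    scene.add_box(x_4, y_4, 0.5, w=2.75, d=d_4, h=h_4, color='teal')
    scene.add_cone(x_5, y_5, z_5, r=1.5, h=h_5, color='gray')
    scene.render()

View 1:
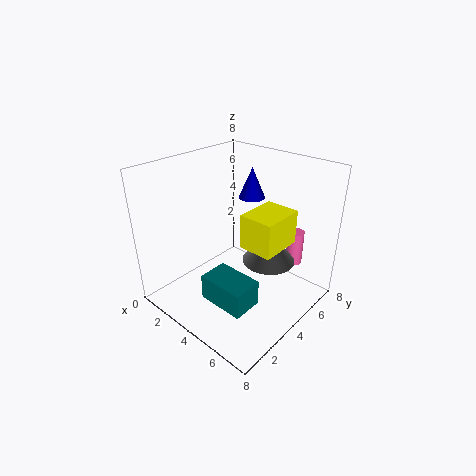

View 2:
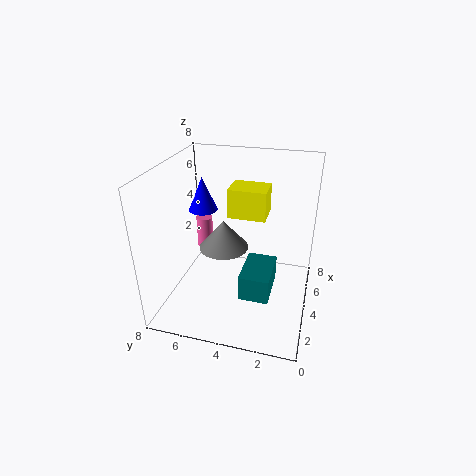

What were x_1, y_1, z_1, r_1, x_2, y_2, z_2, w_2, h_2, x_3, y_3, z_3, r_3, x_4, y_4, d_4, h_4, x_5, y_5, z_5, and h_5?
x_1 = 3.5, y_1 = 5.75, z_1 = 5.75, r_1 = 0.75, x_2 = 5.25, y_2 = 2.75, z_2 = 4.5, w_2 = 1.75, h_2 = 1.75, x_3 = 6, y_3 = 6.75, z_3 = 2, r_3 = 0.5, x_4 = 3, y_4 = 2, d_4 = 1.75, h_4 = 1.5, x_5 = 5.25, y_5 = 5.25, z_5 = 2.5, h_5 = 1.75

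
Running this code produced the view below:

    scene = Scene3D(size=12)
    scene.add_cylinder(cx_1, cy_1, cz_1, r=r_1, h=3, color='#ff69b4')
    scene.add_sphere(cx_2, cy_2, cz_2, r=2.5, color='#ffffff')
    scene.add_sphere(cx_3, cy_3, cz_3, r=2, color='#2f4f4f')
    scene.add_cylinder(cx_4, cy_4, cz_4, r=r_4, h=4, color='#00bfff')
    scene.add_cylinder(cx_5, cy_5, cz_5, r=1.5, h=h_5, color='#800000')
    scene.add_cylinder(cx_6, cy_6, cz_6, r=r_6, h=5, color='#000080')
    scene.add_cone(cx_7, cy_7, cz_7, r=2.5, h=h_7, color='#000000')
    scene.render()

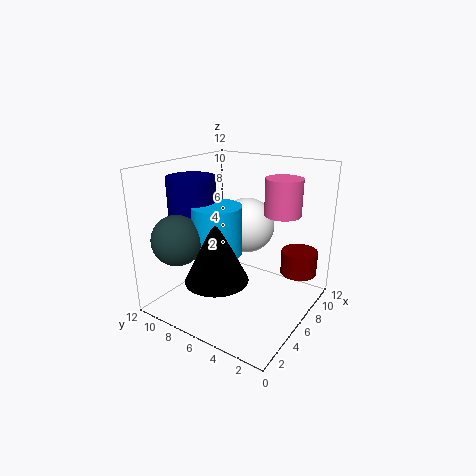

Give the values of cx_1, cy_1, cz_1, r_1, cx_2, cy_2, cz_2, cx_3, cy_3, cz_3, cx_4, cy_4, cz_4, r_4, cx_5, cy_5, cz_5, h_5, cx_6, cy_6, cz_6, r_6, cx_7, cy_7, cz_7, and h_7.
cx_1 = 8; cy_1 = 3; cz_1 = 8; r_1 = 1.5; cx_2 = 9; cy_2 = 7; cz_2 = 6; cx_3 = 2; cy_3 = 9; cz_3 = 6.5; cx_4 = 4.5; cy_4 = 7; cz_4 = 5; r_4 = 2; cx_5 = 8.5; cy_5 = 1.5; cz_5 = 3; h_5 = 2; cx_6 = 4.5; cy_6 = 9.5; cz_6 = 6; r_6 = 2; cx_7 = 3; cy_7 = 6; cz_7 = 3.5; h_7 = 5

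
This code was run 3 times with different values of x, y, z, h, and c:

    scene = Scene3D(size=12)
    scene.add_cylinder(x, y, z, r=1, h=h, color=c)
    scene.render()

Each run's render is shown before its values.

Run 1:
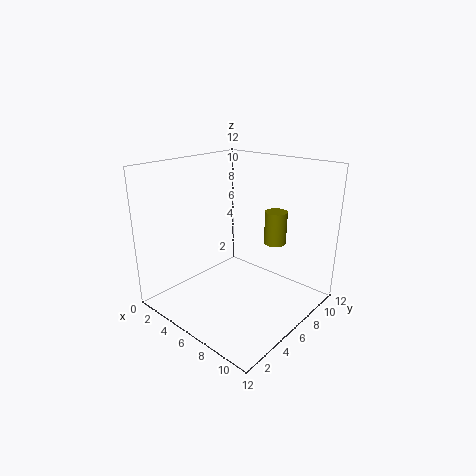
x = 7
y = 10
z = 4.5
h = 3
c = 'olive'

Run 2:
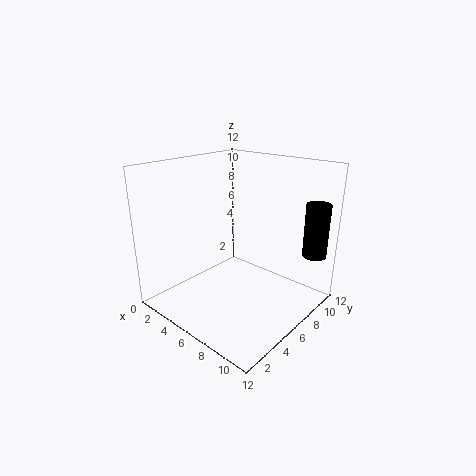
x = 11
y = 10
z = 4.5
h = 4.5
c = 'black'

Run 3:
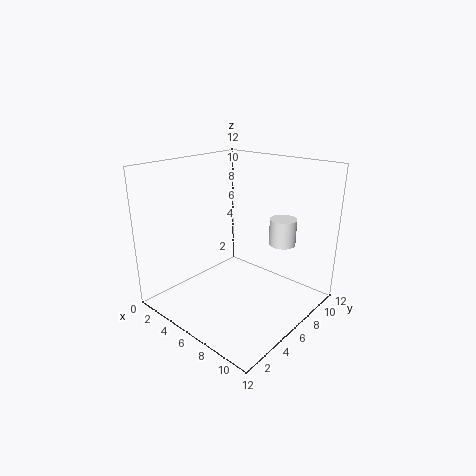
x = 10
y = 6.5
z = 6.5
h = 2
c = 'white'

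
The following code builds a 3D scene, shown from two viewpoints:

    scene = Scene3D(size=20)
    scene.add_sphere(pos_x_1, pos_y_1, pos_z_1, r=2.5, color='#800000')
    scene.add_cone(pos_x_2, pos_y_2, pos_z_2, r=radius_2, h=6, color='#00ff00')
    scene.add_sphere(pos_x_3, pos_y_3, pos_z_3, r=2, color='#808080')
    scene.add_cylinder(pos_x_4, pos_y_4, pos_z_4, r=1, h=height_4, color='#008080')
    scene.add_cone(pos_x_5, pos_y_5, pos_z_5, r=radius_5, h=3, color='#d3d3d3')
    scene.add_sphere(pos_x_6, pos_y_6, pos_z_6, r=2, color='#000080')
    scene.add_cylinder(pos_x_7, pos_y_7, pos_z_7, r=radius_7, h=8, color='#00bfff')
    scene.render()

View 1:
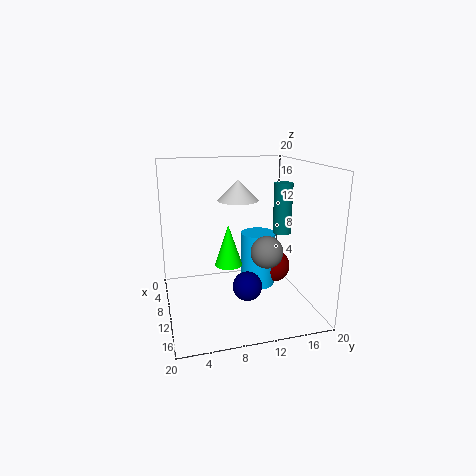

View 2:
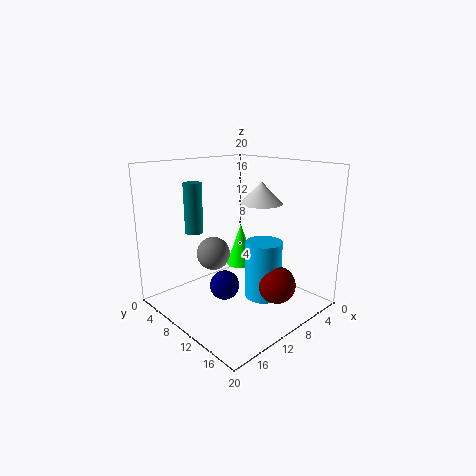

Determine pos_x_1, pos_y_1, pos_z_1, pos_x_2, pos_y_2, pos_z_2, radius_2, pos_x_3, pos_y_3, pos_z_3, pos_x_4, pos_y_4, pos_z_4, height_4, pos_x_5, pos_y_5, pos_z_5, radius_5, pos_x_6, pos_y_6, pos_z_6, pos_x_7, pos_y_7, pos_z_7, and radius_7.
pos_x_1 = 8.5
pos_y_1 = 16
pos_z_1 = 4.5
pos_x_2 = 8.5
pos_y_2 = 9
pos_z_2 = 5.5
radius_2 = 2
pos_x_3 = 16
pos_y_3 = 12
pos_z_3 = 10
pos_x_4 = 19
pos_y_4 = 12.5
pos_z_4 = 13.5
height_4 = 5.5
pos_x_5 = 6.5
pos_y_5 = 11
pos_z_5 = 14.5
radius_5 = 3
pos_x_6 = 13
pos_y_6 = 10.5
pos_z_6 = 4
pos_x_7 = 8.5
pos_y_7 = 13.5
pos_z_7 = 2
radius_7 = 2.5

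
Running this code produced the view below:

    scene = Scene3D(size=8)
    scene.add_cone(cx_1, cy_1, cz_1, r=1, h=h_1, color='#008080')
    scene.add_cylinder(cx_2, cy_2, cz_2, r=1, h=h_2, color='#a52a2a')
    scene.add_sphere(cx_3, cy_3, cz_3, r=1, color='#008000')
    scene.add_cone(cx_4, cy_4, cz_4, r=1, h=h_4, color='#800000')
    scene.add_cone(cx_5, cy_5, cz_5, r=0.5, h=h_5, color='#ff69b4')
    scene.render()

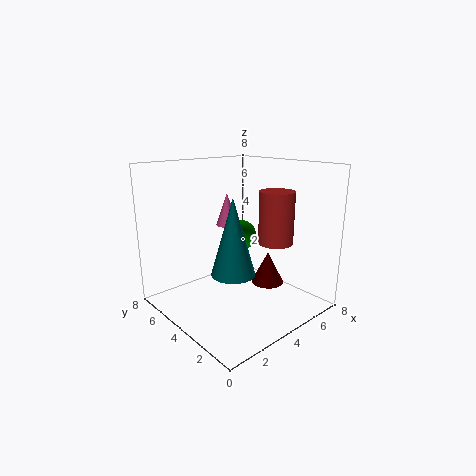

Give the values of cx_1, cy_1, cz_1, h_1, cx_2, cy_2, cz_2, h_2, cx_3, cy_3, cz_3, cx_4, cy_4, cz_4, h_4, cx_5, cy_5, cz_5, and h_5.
cx_1 = 1.5, cy_1 = 1.5, cz_1 = 3.5, h_1 = 3.5, cx_2 = 6, cy_2 = 3, cz_2 = 3.5, h_2 = 3, cx_3 = 6.5, cy_3 = 6.5, cz_3 = 3, cx_4 = 6.5, cy_4 = 4, cz_4 = 0.5, h_4 = 2, cx_5 = 2, cy_5 = 2.5, cz_5 = 5.5, h_5 = 1.5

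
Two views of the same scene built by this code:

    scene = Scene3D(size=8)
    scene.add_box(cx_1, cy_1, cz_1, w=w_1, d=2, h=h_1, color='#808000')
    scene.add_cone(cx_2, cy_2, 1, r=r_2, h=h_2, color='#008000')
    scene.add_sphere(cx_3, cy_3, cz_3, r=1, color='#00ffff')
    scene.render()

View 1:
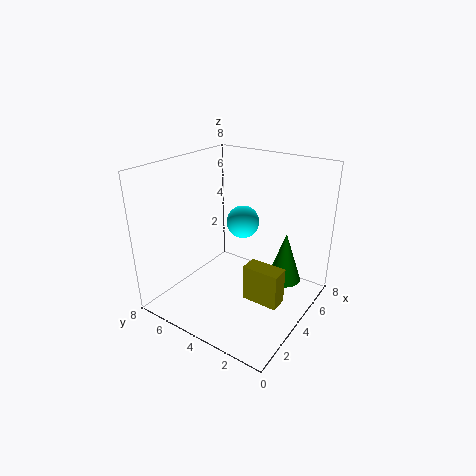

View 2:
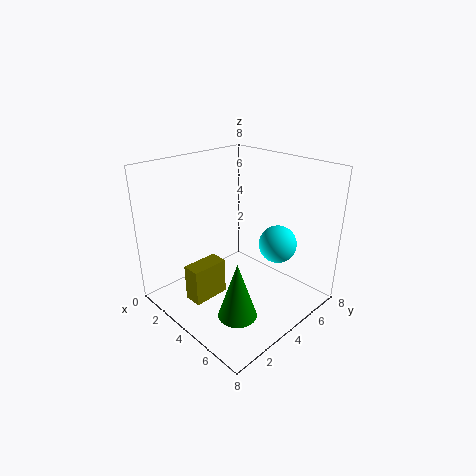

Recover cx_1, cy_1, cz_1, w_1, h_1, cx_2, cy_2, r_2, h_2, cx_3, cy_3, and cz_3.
cx_1 = 3; cy_1 = 1; cz_1 = 1; w_1 = 1; h_1 = 2; cx_2 = 6; cy_2 = 2; r_2 = 1; h_2 = 3; cx_3 = 6; cy_3 = 5; cz_3 = 4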